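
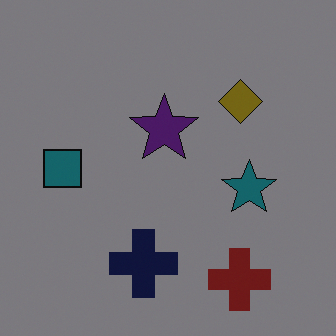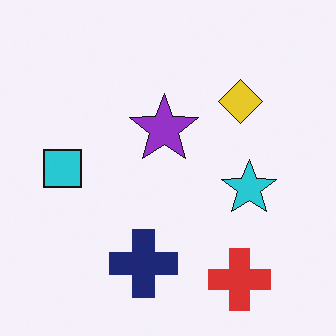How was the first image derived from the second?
Darkened a lot.

Every pixel — background and shapes alike — is uniformly darkened.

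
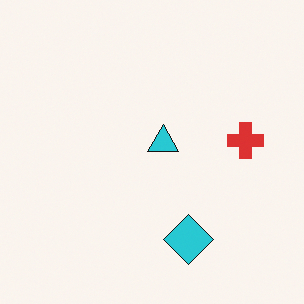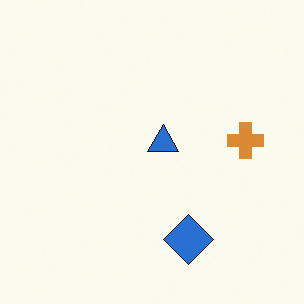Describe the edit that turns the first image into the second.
It was hue-shifted by a small amount.

Every shape's color has rotated by the same amount around the hue wheel — a uniform hue shift.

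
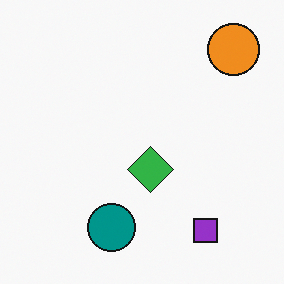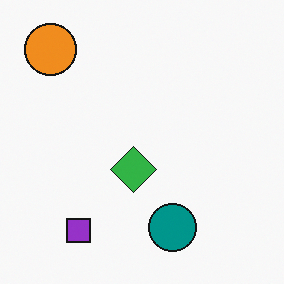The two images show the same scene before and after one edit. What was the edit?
Flipped horizontally (left ↔ right).

The orange circle is in the top-right of the first image and the top-left of the second — shapes on opposite sides of the vertical midline have swapped in a mirror flip.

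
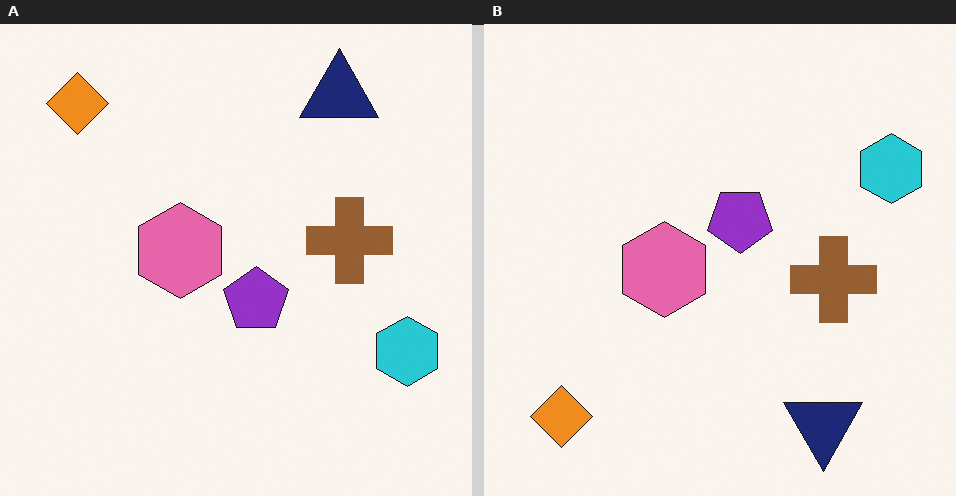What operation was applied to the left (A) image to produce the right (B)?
It was flipped vertically (top ↔ bottom).

The navy triangle is in the top-right of the left (A) image and the bottom-right of the right (B) — shapes on opposite sides of the horizontal midline have swapped in a mirror flip.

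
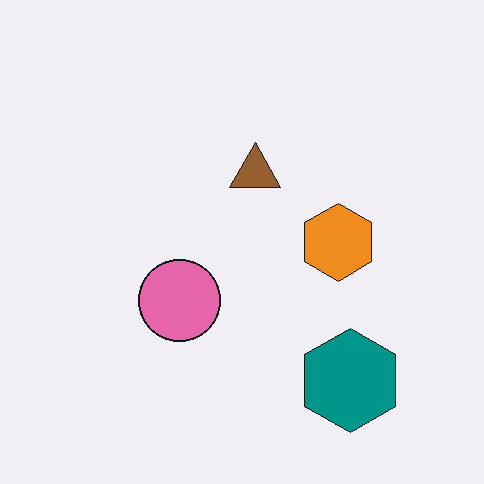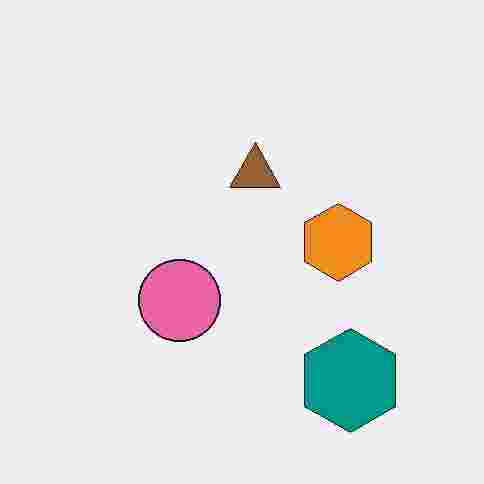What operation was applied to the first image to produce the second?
The second image is the first degraded with heavy JPEG compression.

Blocky 8×8 compression artifacts appear around shape edges and the flat background shows ringing — characteristic JPEG degradation.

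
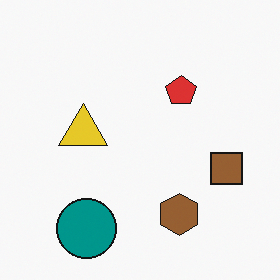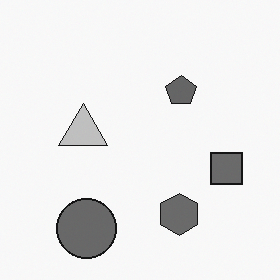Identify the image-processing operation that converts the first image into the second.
The image was converted to grayscale.

All color is removed — every shape is now a shade of grey.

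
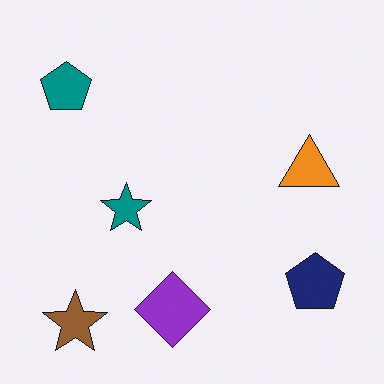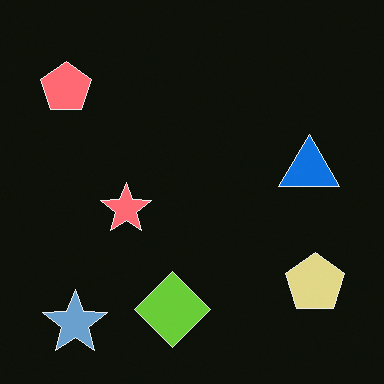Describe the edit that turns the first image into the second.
It was color-inverted (negative).

The light background has become dark and every shape's color is its complement — a photographic negative.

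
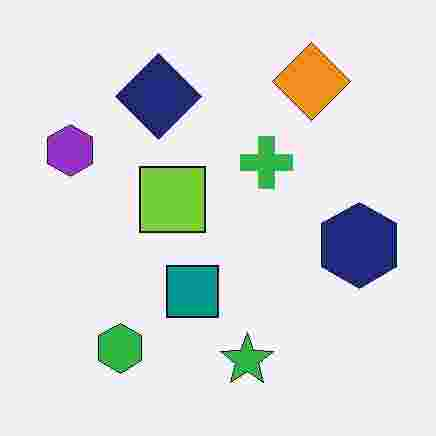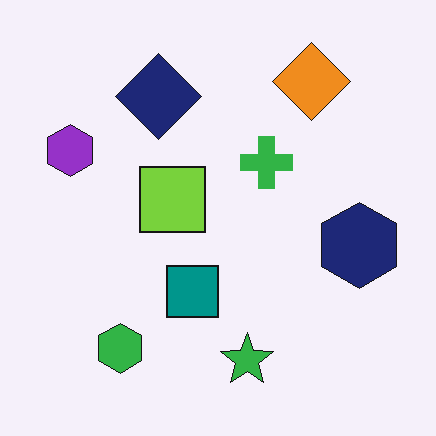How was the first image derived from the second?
It was degraded with heavy JPEG compression.

Blocky 8×8 compression artifacts appear around shape edges and the flat background shows ringing — characteristic JPEG degradation.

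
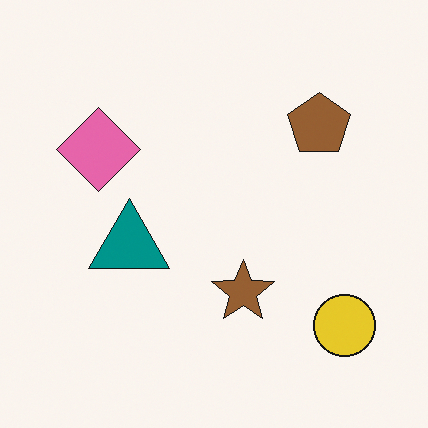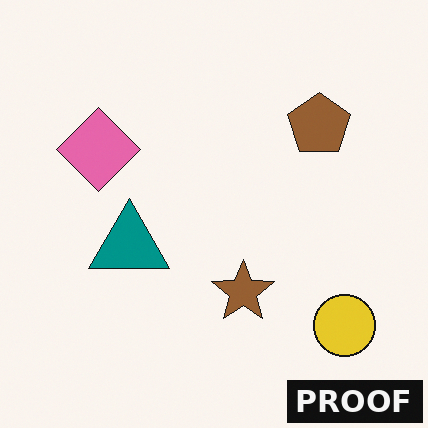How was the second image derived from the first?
This is the original image watermarked with the text "PROOF" in the lower-right corner.

A dark label reading "PROOF" appears in the lower-right corner.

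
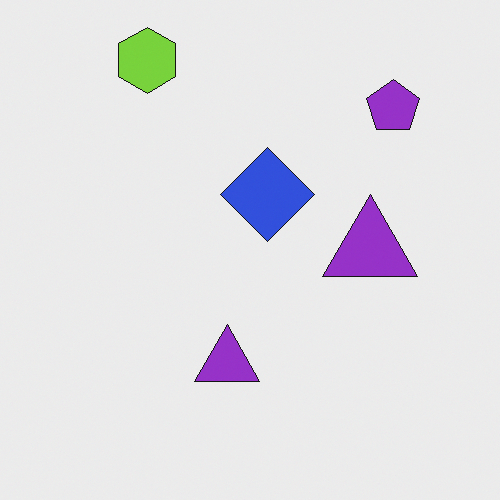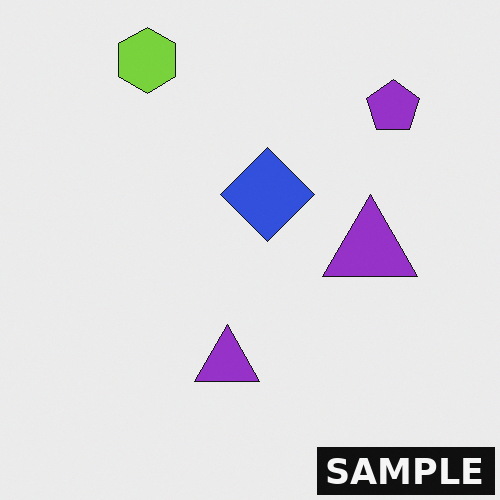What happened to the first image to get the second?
The second image is the first watermarked with the text "SAMPLE" in the lower-right corner.

A dark label reading "SAMPLE" appears in the lower-right corner.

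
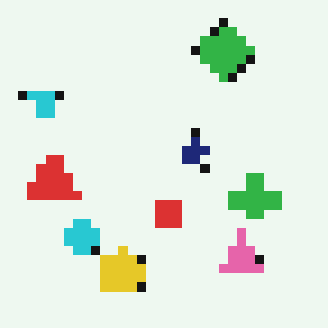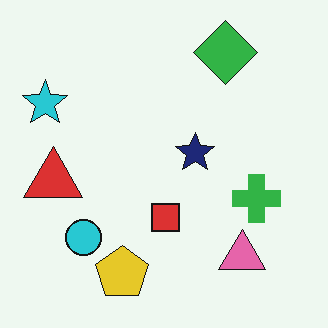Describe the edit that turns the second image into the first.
The image was heavily pixelated into large blocks.

Shapes are reduced to large square blocks; fine edges and outlines are lost — a downscale-then-upscale (mosaic) effect.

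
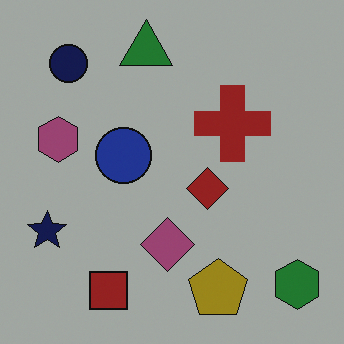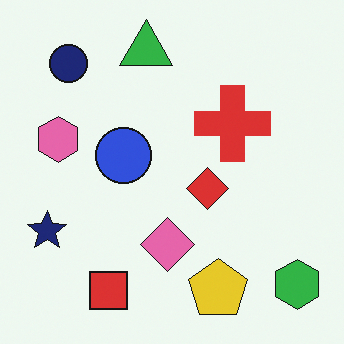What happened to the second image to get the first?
It was darkened a lot.

Every pixel — background and shapes alike — is uniformly darkened.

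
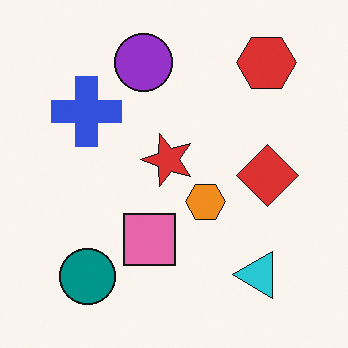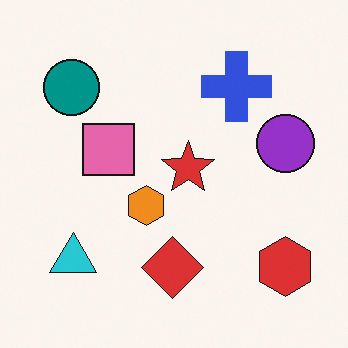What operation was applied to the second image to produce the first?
The image was rotated 90° counter-clockwise.

The red hexagon sits in the bottom-right of the second image and the top-right of the first — consistent with a whole-image 90° counter-clockwise rotation.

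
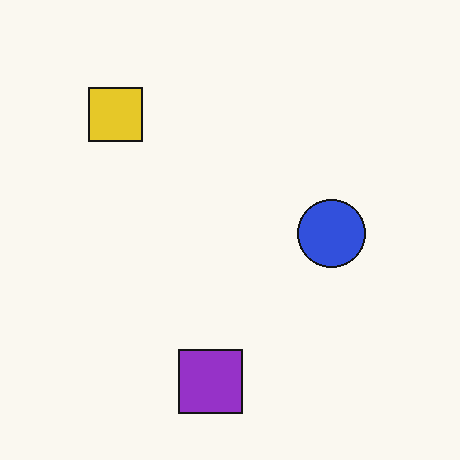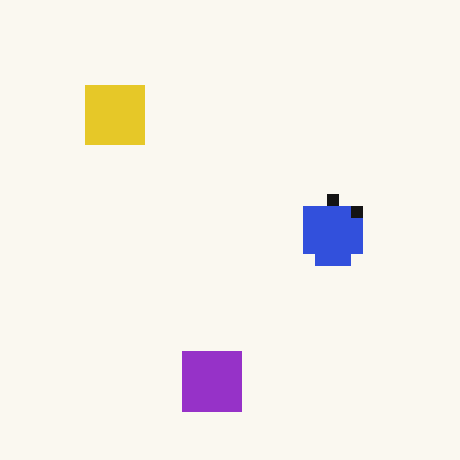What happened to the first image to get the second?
Coarsely pixelated.

Shapes are reduced to large square blocks; fine edges and outlines are lost — a downscale-then-upscale (mosaic) effect.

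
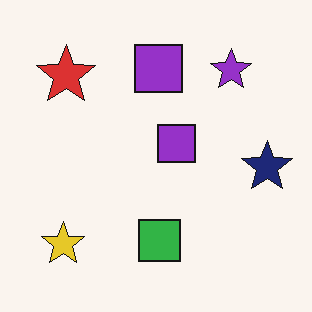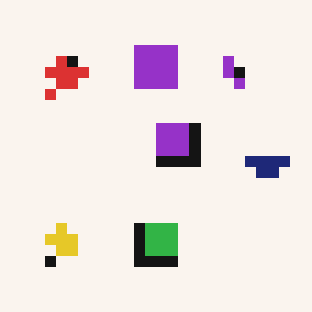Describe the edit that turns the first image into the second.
The second image is the first coarsely pixelated.

Shapes are reduced to large square blocks; fine edges and outlines are lost — a downscale-then-upscale (mosaic) effect.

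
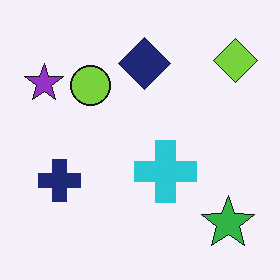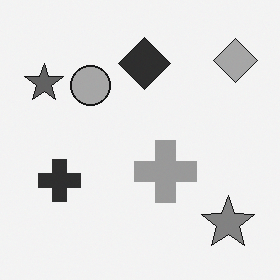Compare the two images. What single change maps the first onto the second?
Converted to grayscale.

All color is removed — every shape is now a shade of grey.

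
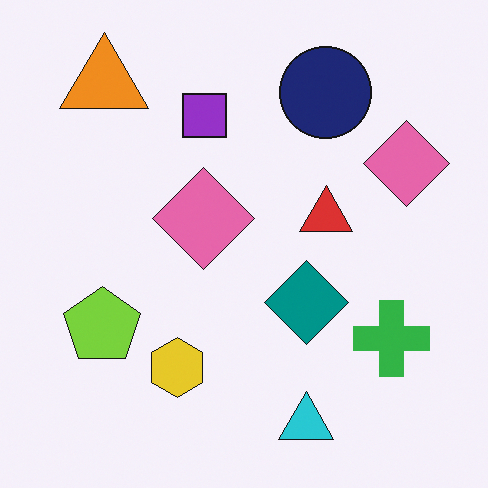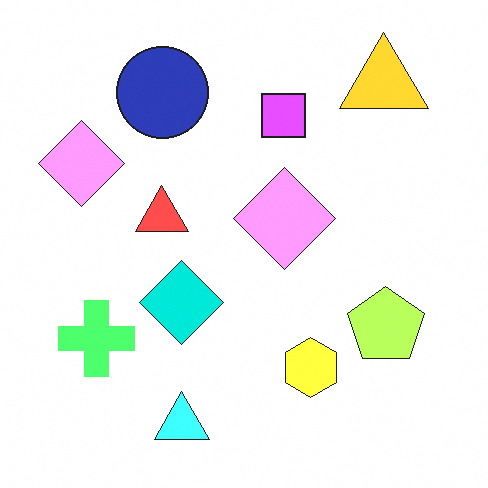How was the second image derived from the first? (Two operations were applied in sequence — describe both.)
This is the original image flipped horizontally (left ↔ right), then substantially brightened.

The green cross is in the bottom-right of the first image and the bottom-left of the second — shapes on opposite sides of the vertical midline have swapped in a mirror flip. Every pixel — background and shapes alike — is uniformly brightened.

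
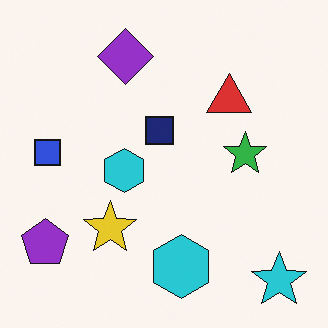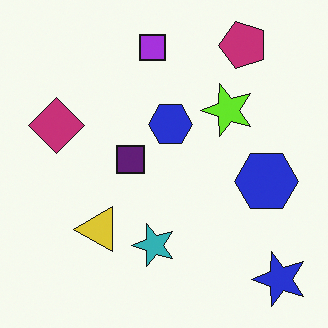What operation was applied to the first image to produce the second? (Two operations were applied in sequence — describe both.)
Hue-shifted slightly, then transposed (reflected across the top-left ↔ bottom-right diagonal).

Every shape's color has rotated by the same amount around the hue wheel — a uniform hue shift. Shapes have swapped their row and column positions — what was in the top-right is now in the bottom-left — a diagonal reflection.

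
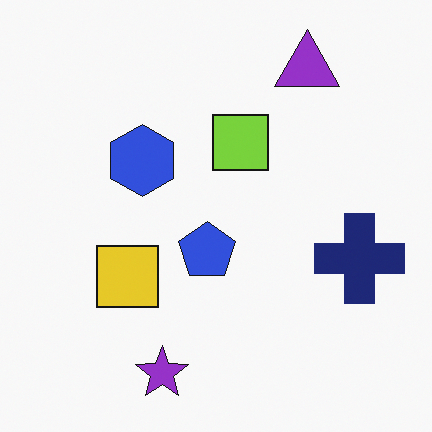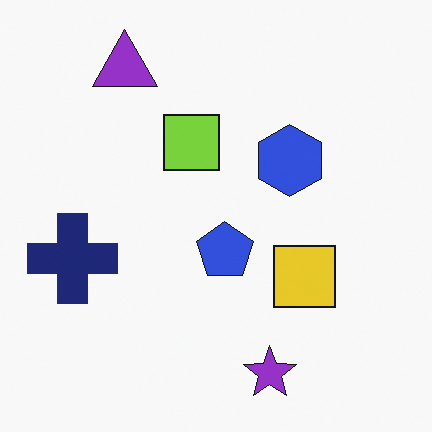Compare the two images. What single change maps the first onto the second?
This is the original image flipped horizontally (left ↔ right).

The navy cross is in the right of the first image and the left of the second — shapes on opposite sides of the vertical midline have swapped in a mirror flip.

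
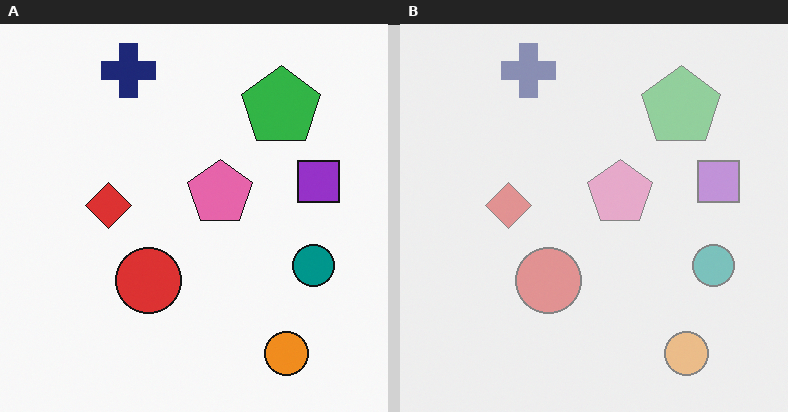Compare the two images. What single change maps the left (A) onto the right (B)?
Given much lower contrast.

Tones are pushed toward mid-grey across the whole image — a global contrast change.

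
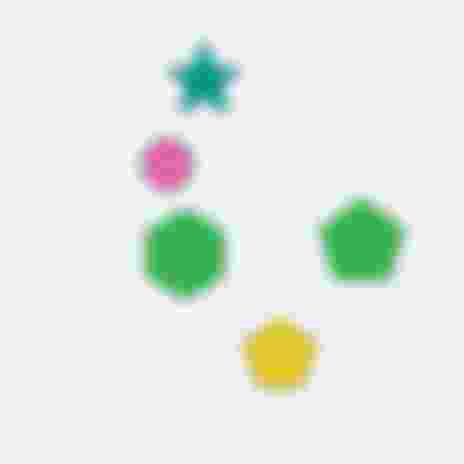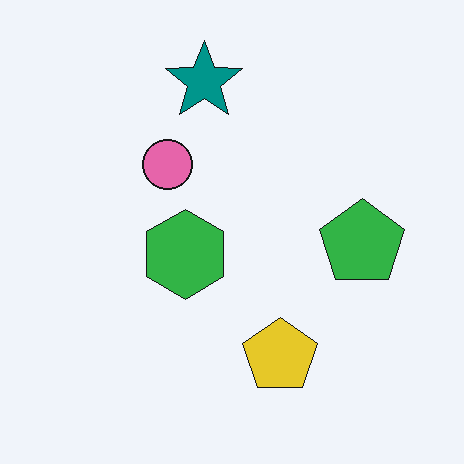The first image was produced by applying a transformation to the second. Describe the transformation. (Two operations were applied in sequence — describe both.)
The first image is the second heavily blurred, then degraded with heavy JPEG compression.

Shape edges and outlines are uniformly softened across the whole image. Blocky 8×8 compression artifacts appear around shape edges and the flat background shows ringing — characteristic JPEG degradation.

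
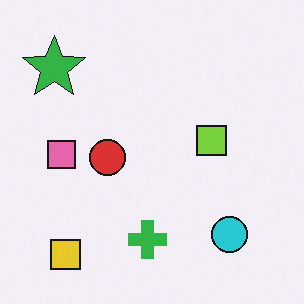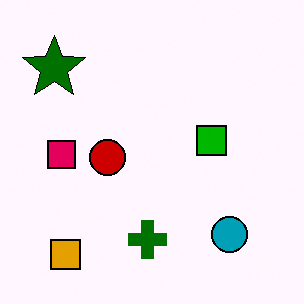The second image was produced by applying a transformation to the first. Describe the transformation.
It was boosted in contrast.

Tones are pushed away from mid-grey across the whole image — a global contrast change.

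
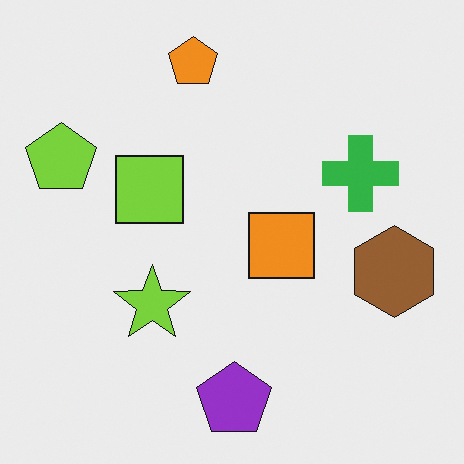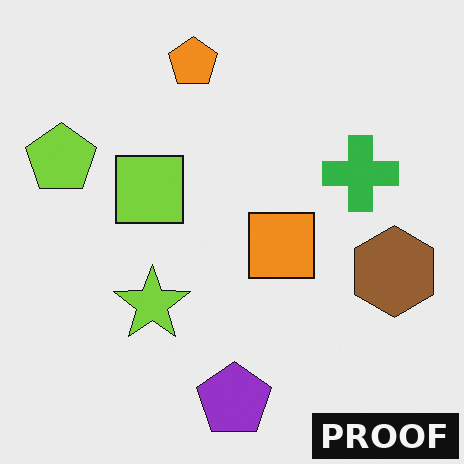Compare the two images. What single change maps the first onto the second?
The transformation is: watermarked with the text "PROOF" in the lower-right corner.

A dark label reading "PROOF" appears in the lower-right corner.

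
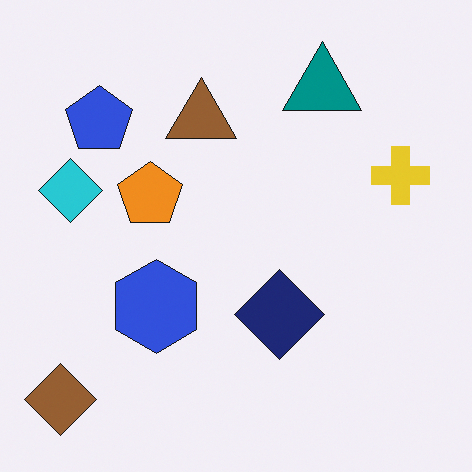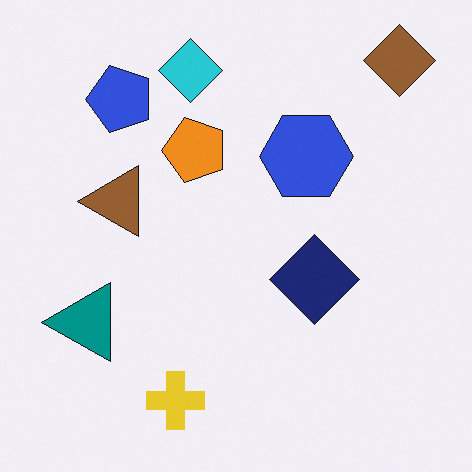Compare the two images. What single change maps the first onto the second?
The image was transposed (reflected across the top-left ↔ bottom-right diagonal).

Shapes have swapped their row and column positions — what was in the top-right is now in the bottom-left — a diagonal reflection.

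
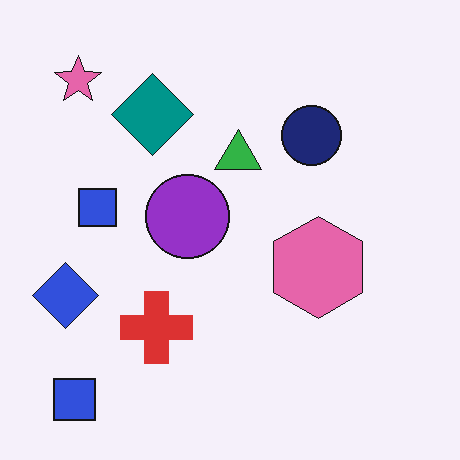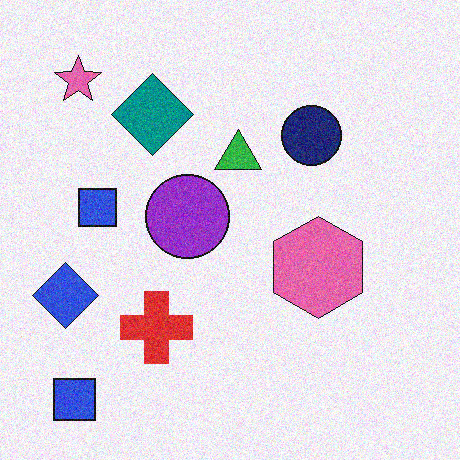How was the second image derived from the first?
The image was degraded with moderate additive noise.

Random speckle covers the whole image, including the flat background.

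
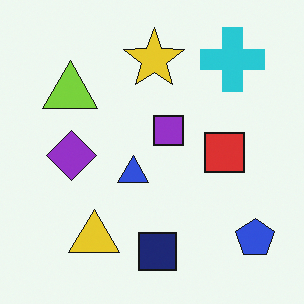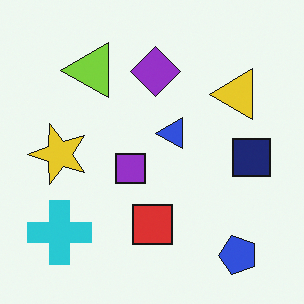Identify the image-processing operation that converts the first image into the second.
It was transposed (reflected across the top-left ↔ bottom-right diagonal).

Shapes have swapped their row and column positions — what was in the top-right is now in the bottom-left — a diagonal reflection.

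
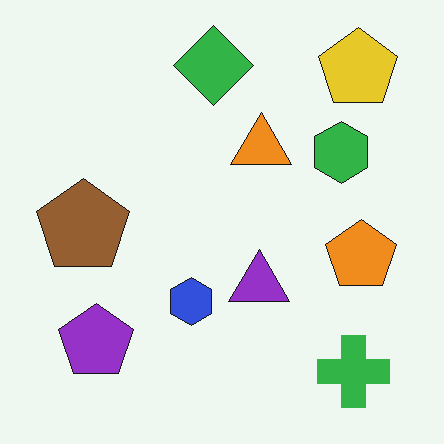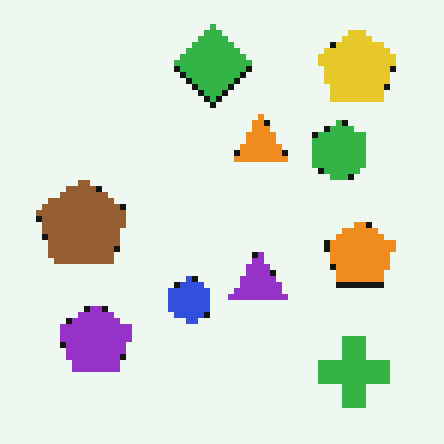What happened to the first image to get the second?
Moderately pixelated.

Shapes are reduced to large square blocks; fine edges and outlines are lost — a downscale-then-upscale (mosaic) effect.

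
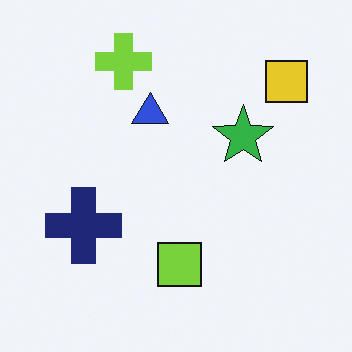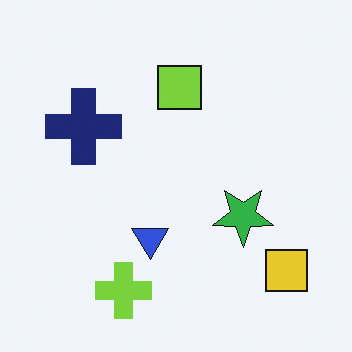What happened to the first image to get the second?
Flipped vertically (top ↔ bottom).

The lime cross is in the top of the first image and the bottom of the second — shapes on opposite sides of the horizontal midline have swapped in a mirror flip.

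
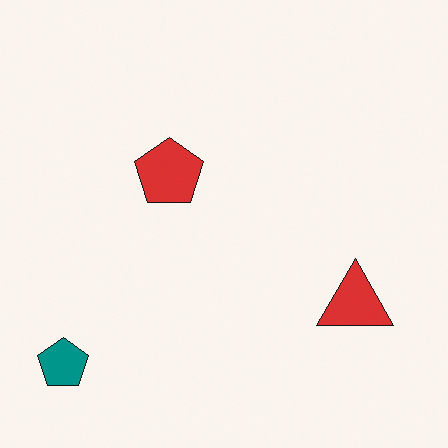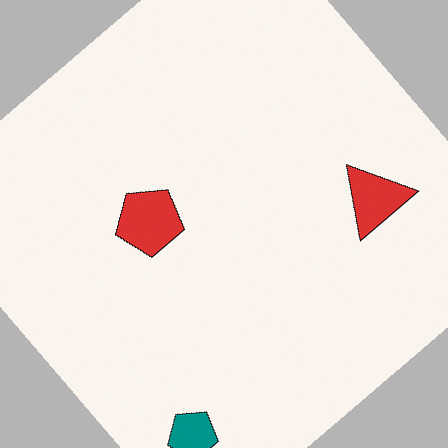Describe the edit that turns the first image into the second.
This is the original image rotated counter-clockwise by a large amount — several tens of degrees.

Every shape is tilted by the same angle and the image corners show triangular fill wedges — a whole-image rotation by a non-right angle.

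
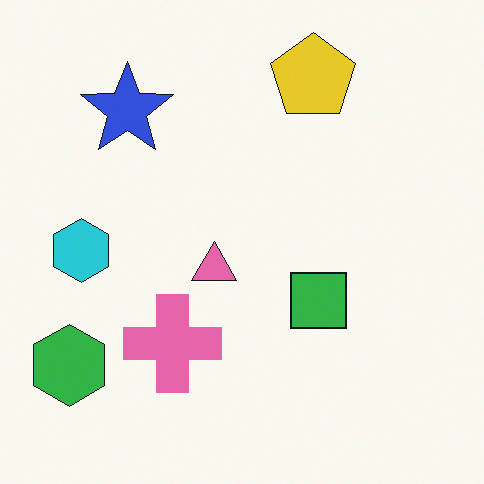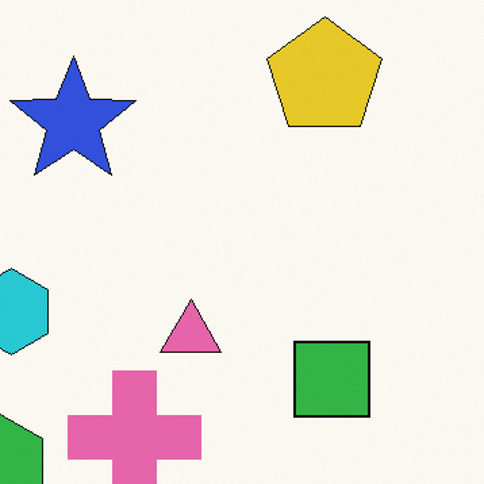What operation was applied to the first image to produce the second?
The second image is the first cropped to a modestly smaller region and rescaled.

The visible shapes are larger and the field of view is narrower; shapes near the original edges may be partly or wholly outside the frame — a crop-and-rescale.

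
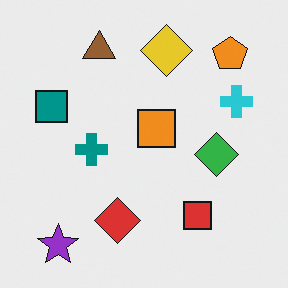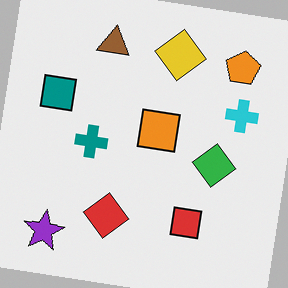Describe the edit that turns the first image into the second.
The image was rotated clockwise by a slight angle.

Every shape is tilted by the same angle and the image corners show triangular fill wedges — a whole-image rotation by a non-right angle.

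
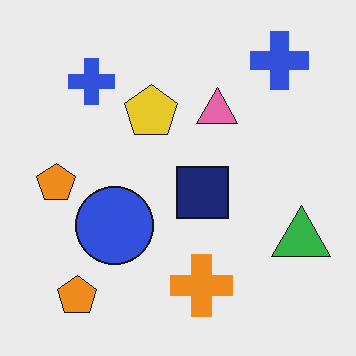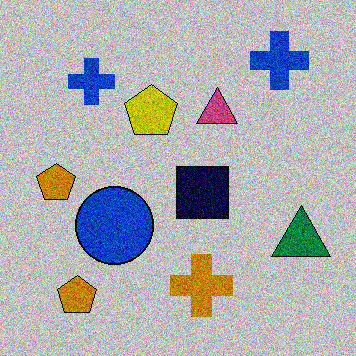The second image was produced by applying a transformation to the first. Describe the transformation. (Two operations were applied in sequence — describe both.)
It was aggressively posterized, then degraded with heavy additive noise.

Each flat color has snapped to a coarser quantized level — most visibly, the near-white background has dropped to a flat grey. Random speckle covers the whole image, including the flat background.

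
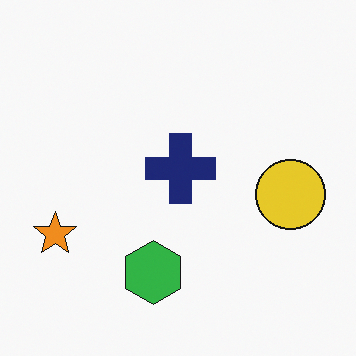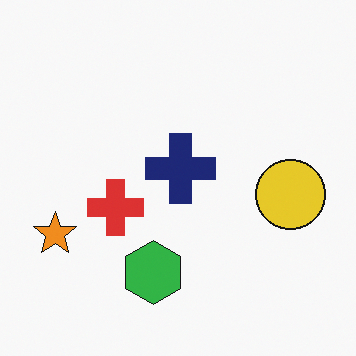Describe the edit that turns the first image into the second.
It was overlaid with an additional red cross.

A red cross appears in the second image that is absent from the first.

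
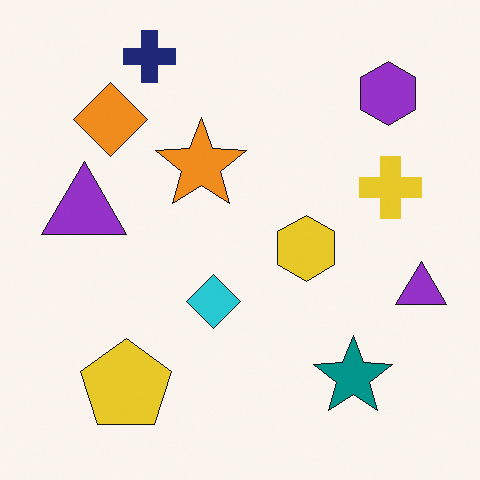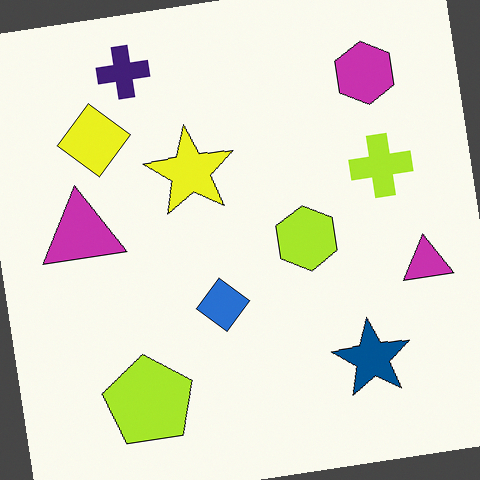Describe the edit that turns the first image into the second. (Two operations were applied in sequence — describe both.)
The second image is the first hue-shifted slightly, then rotated counter-clockwise by a slight angle.

Every shape's color has rotated by the same amount around the hue wheel — a uniform hue shift. Every shape is tilted by the same angle and the image corners show triangular fill wedges — a whole-image rotation by a non-right angle.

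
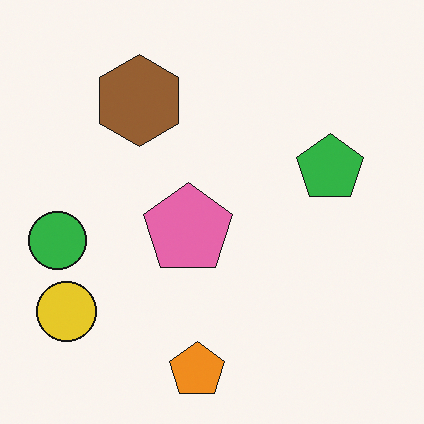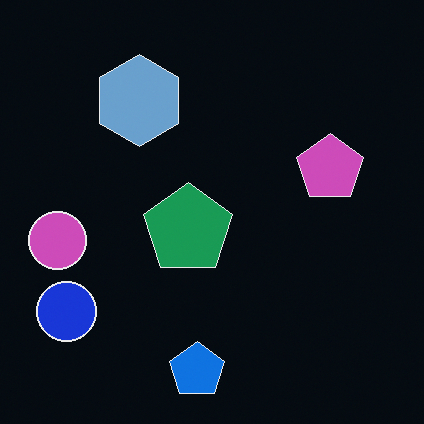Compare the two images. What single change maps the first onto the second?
The image was color-inverted (negative).

The light background has become dark and every shape's color is its complement — a photographic negative.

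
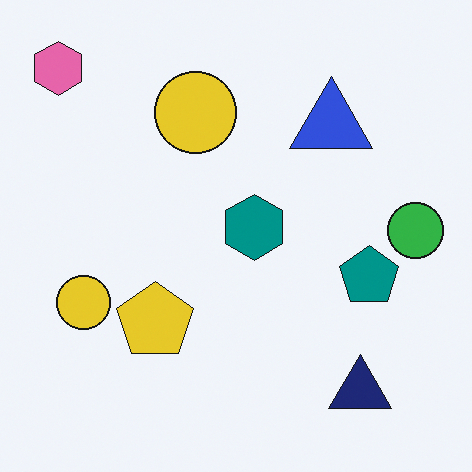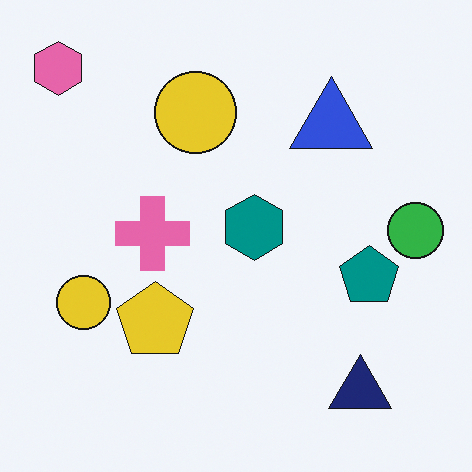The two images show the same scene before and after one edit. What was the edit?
The image was overlaid with an additional pink cross.

A pink cross appears in the second image that is absent from the first.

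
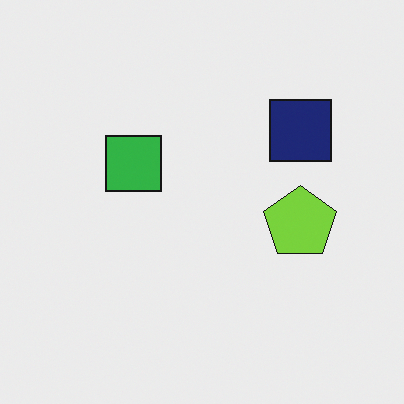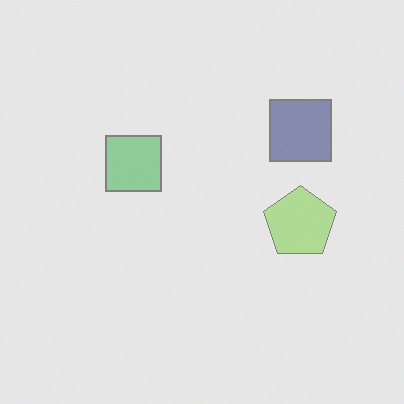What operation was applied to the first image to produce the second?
This is the original image washed out (contrast reduced).

Tones are pushed toward mid-grey across the whole image — a global contrast change.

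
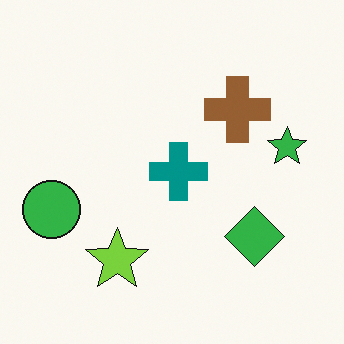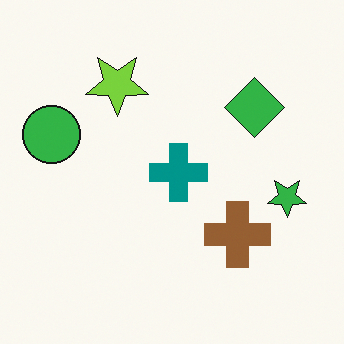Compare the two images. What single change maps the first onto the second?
This is the original image flipped vertically (top ↔ bottom).

The lime star is in the bottom of the first image and the top of the second — shapes on opposite sides of the horizontal midline have swapped in a mirror flip.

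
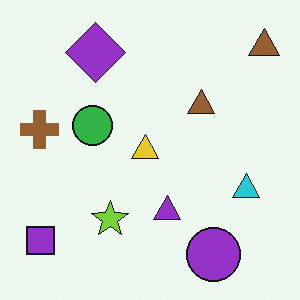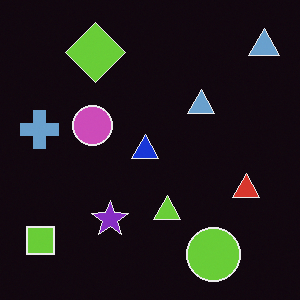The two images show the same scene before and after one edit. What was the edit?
This is the original image color-inverted (negative).

The light background has become dark and every shape's color is its complement — a photographic negative.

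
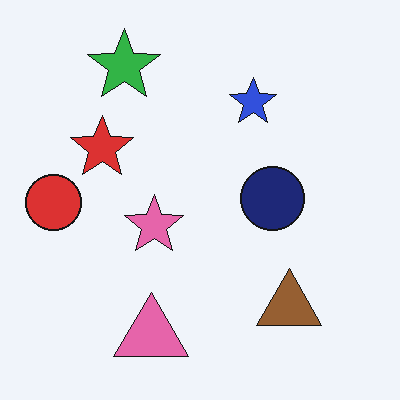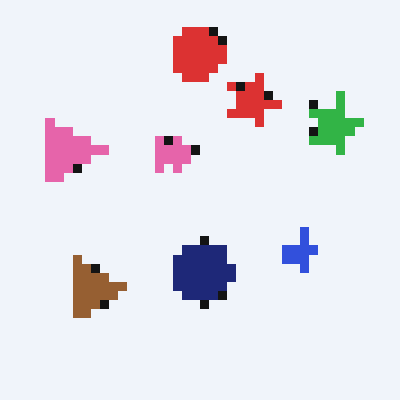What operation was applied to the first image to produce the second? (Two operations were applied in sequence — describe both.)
The image was rotated 90° clockwise, then heavily pixelated into large blocks.

The green star sits in the top-left of the first image and the top-right of the second — consistent with a whole-image 90° clockwise rotation. Shapes are reduced to large square blocks; fine edges and outlines are lost — a downscale-then-upscale (mosaic) effect.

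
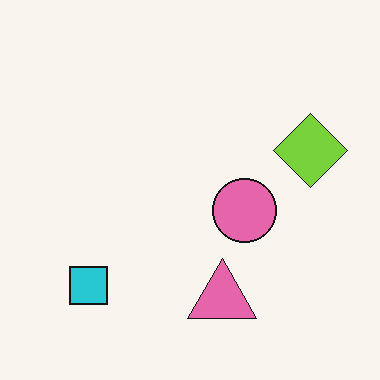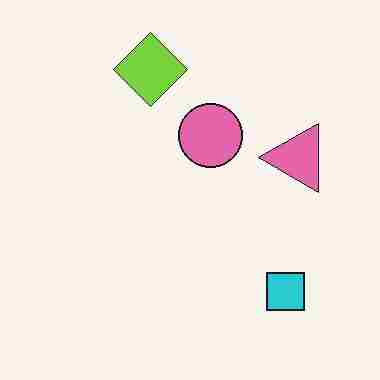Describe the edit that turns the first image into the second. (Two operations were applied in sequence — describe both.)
This is the original image rotated 90° counter-clockwise, then heavily JPEG-compressed with obvious blocking artifacts.

The cyan square sits in the bottom-left of the first image and the bottom-right of the second — consistent with a whole-image 90° counter-clockwise rotation. Blocky 8×8 compression artifacts appear around shape edges and the flat background shows ringing — characteristic JPEG degradation.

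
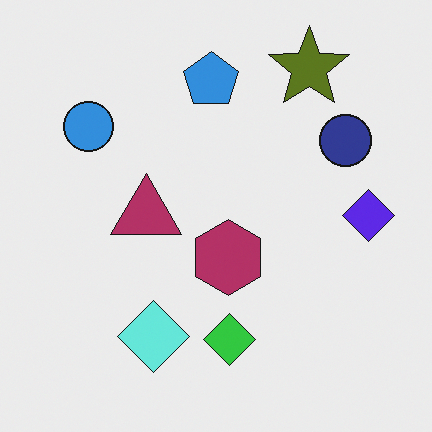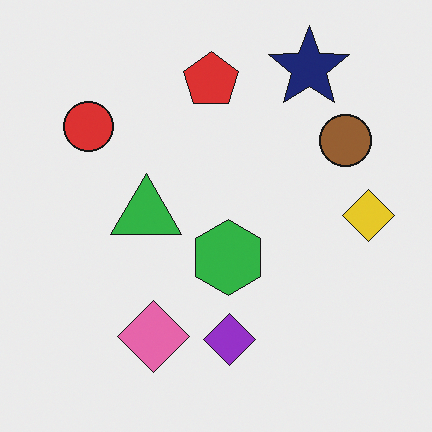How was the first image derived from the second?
The transformation is: hue-shifted by a large amount.

Every shape's color has rotated by the same amount around the hue wheel — a uniform hue shift.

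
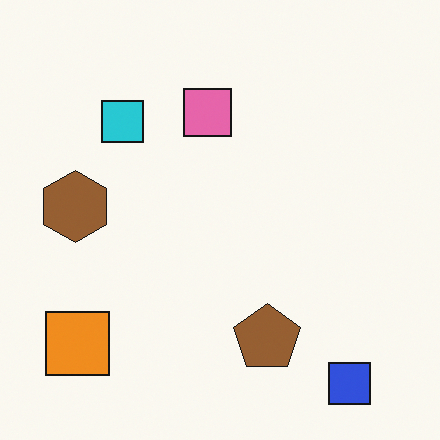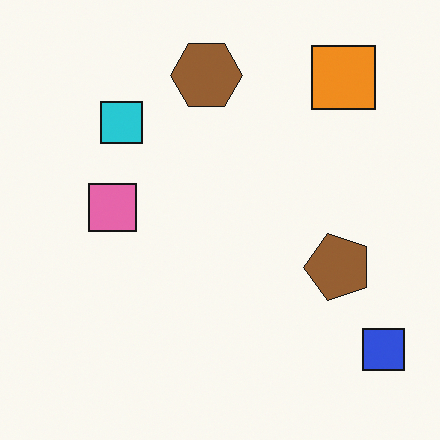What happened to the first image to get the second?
This is the original image transposed (reflected across the top-left ↔ bottom-right diagonal).

Shapes have swapped their row and column positions — what was in the top-right is now in the bottom-left — a diagonal reflection.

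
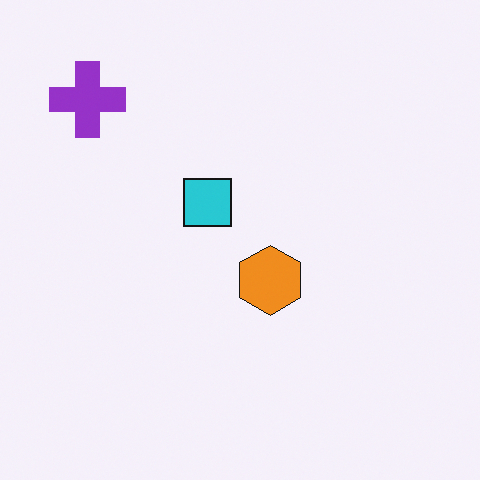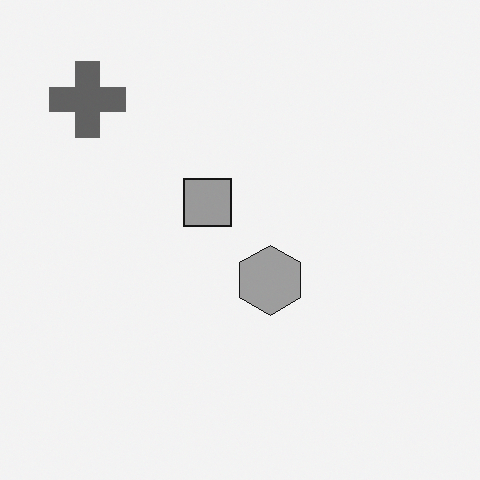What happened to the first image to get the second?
The transformation is: converted to grayscale.

All color is removed — every shape is now a shade of grey.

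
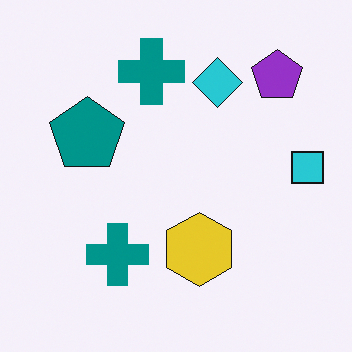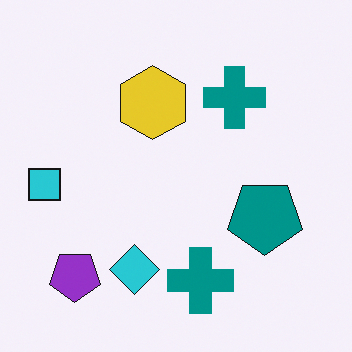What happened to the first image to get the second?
The second image is the first rotated 180°.

The purple pentagon sits in the top-right of the first image and the bottom-left of the second — consistent with a whole-image 180° rotation.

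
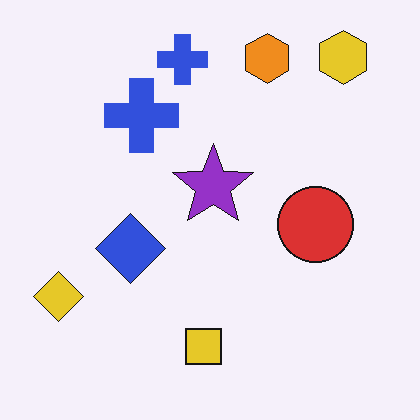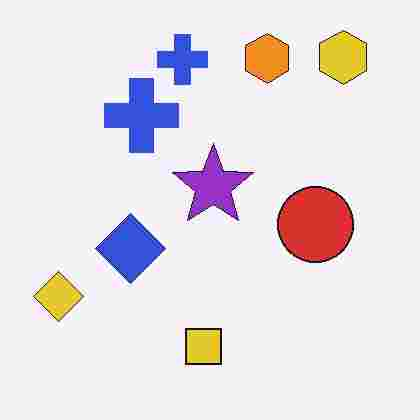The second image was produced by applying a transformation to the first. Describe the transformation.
It was heavily JPEG-compressed with obvious blocking artifacts.

Blocky 8×8 compression artifacts appear around shape edges and the flat background shows ringing — characteristic JPEG degradation.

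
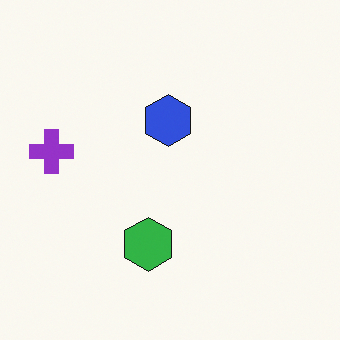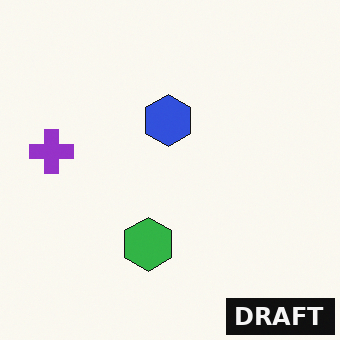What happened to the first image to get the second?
This is the original image watermarked with the text "DRAFT" in the lower-right corner.

A dark label reading "DRAFT" appears in the lower-right corner.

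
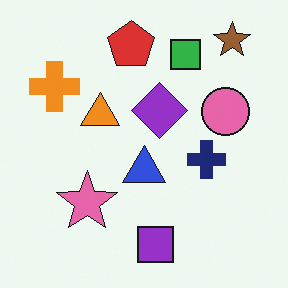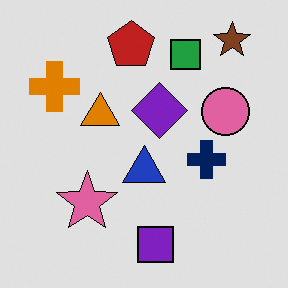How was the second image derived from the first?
The second image is the first posterized to a reduced palette.

Each flat color has snapped to a coarser quantized level — most visibly, the near-white background has dropped to a flat grey.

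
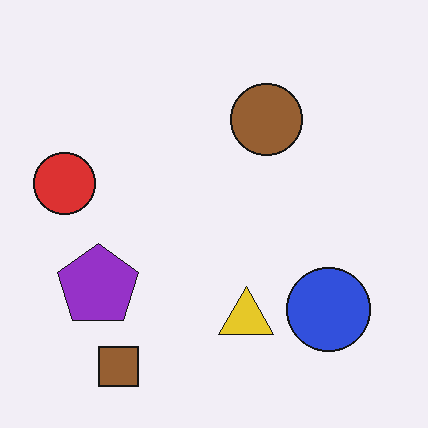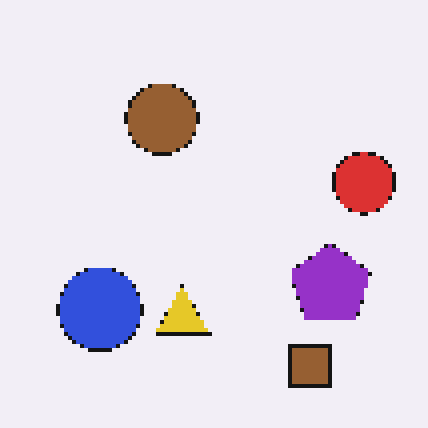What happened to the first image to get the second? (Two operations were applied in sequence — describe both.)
Mildly pixelated, then flipped horizontally (left ↔ right).

Shapes are reduced to large square blocks; fine edges and outlines are lost — a downscale-then-upscale (mosaic) effect. The red circle is in the left of the first image and the right of the second — shapes on opposite sides of the vertical midline have swapped in a mirror flip.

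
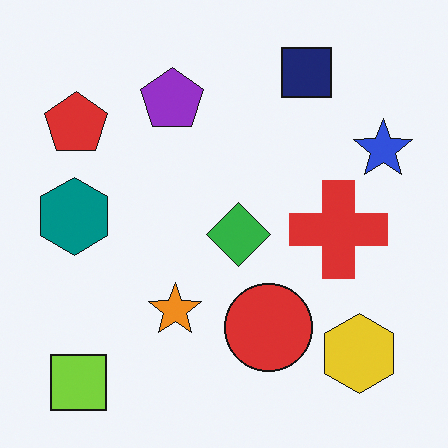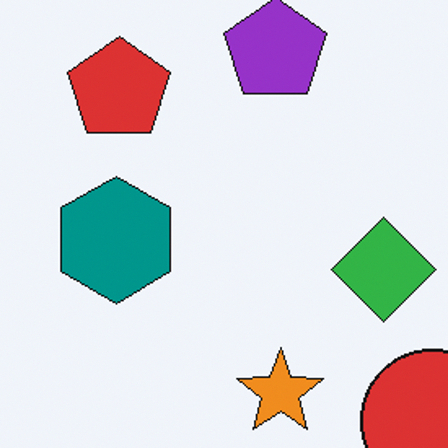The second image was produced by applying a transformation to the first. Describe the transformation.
The transformation is: cropped tightly and scaled back up.

The visible shapes are larger and the field of view is narrower; shapes near the original edges may be partly or wholly outside the frame — a crop-and-rescale.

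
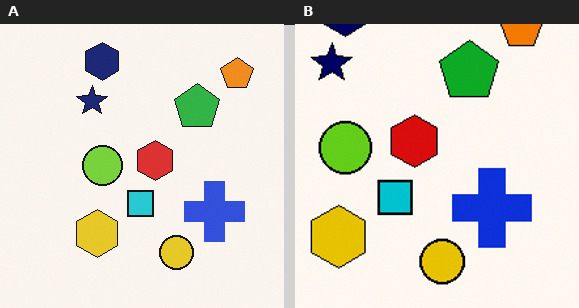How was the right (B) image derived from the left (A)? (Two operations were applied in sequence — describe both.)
The image was given slightly increased contrast, then cropped to a modestly smaller region and rescaled.

Tones are pushed away from mid-grey across the whole image — a global contrast change. The visible shapes are larger and the field of view is narrower; shapes near the original edges may be partly or wholly outside the frame — a crop-and-rescale.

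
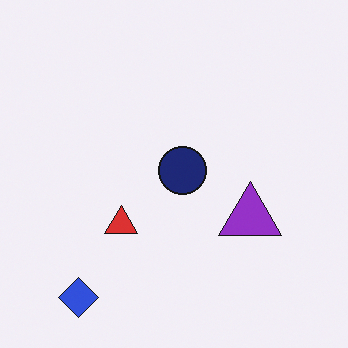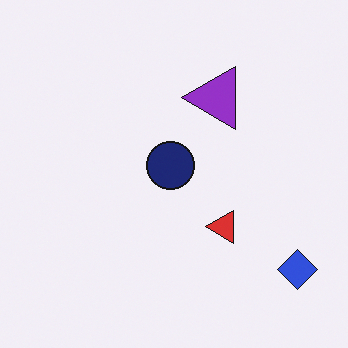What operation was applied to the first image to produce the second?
Rotated 90° counter-clockwise.

The blue diamond sits in the bottom-left of the first image and the bottom-right of the second — consistent with a whole-image 90° counter-clockwise rotation.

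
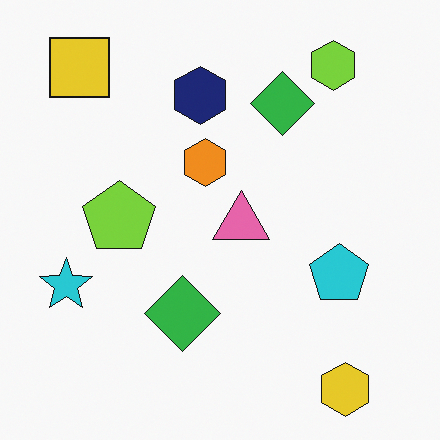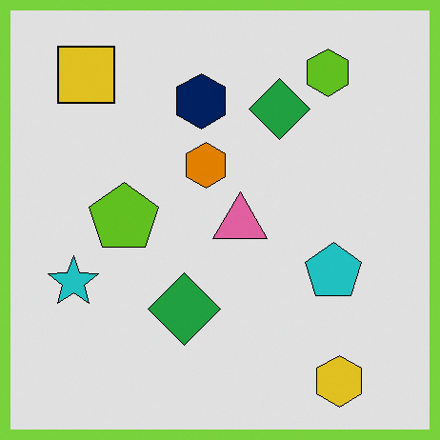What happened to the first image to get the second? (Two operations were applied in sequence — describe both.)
The image was posterized to a reduced palette, then framed with a lime border.

Each flat color has snapped to a coarser quantized level — most visibly, the near-white background has dropped to a flat grey. A solid lime frame runs around the edge of the second image, with the content slightly shrunk inside it.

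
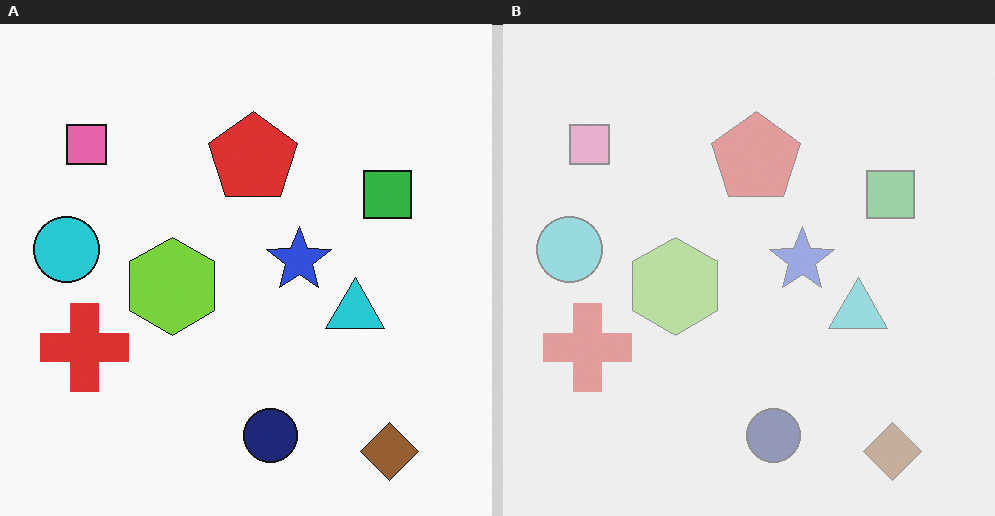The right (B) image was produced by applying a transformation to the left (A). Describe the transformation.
The transformation is: washed out (contrast reduced).

Tones are pushed toward mid-grey across the whole image — a global contrast change.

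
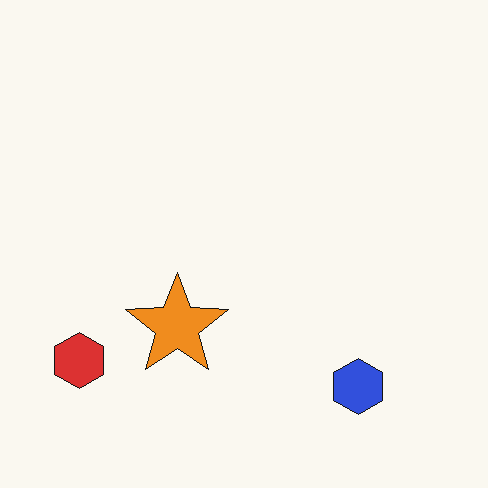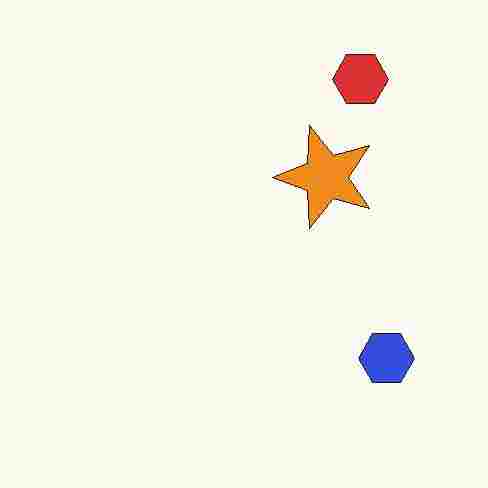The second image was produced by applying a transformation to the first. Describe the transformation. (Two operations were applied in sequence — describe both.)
Degraded with heavy JPEG compression, then transposed (reflected across the top-left ↔ bottom-right diagonal).

Blocky 8×8 compression artifacts appear around shape edges and the flat background shows ringing — characteristic JPEG degradation. Shapes have swapped their row and column positions — what was in the top-right is now in the bottom-left — a diagonal reflection.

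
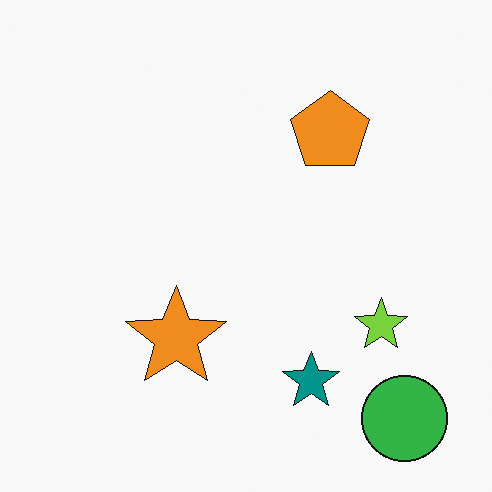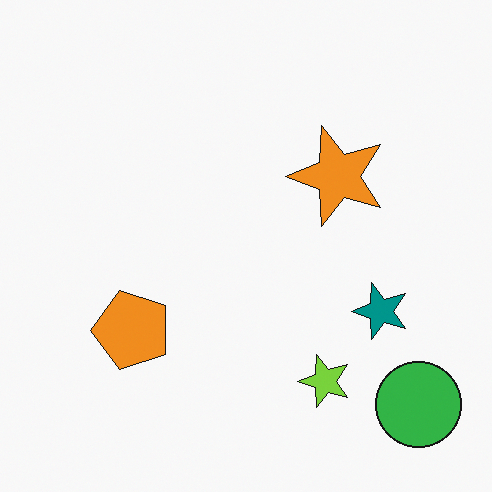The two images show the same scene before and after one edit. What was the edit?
The image was transposed (reflected across the top-left ↔ bottom-right diagonal).

Shapes have swapped their row and column positions — what was in the top-right is now in the bottom-left — a diagonal reflection.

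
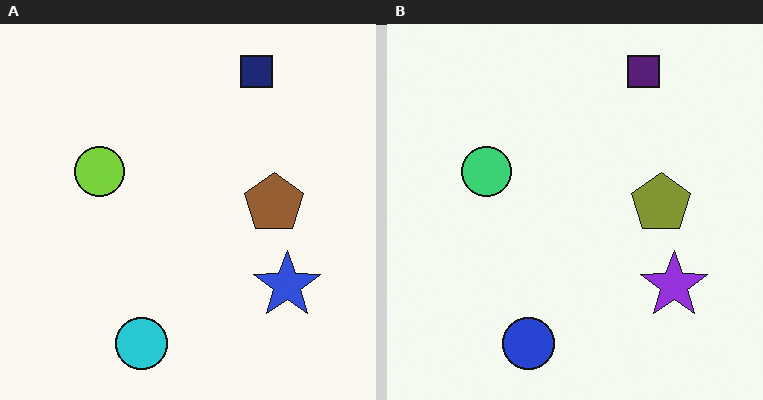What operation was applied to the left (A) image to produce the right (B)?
The image was hue-shifted by a small amount.

Every shape's color has rotated by the same amount around the hue wheel — a uniform hue shift.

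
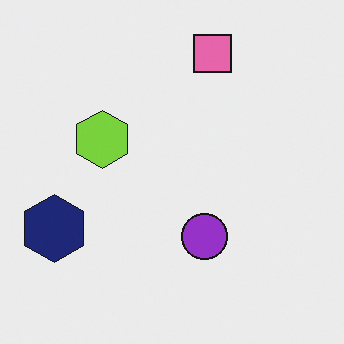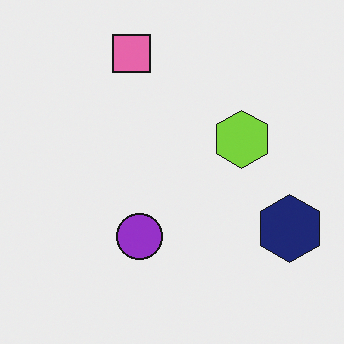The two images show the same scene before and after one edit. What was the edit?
The transformation is: flipped horizontally (left ↔ right).

The navy hexagon is in the left of the first image and the right of the second — shapes on opposite sides of the vertical midline have swapped in a mirror flip.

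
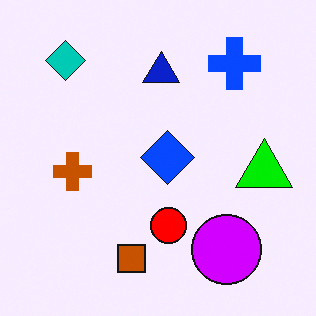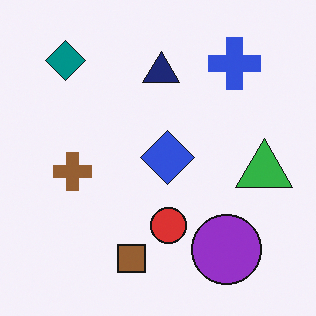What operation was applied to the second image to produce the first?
The image was made much more vivid (saturation change).

All colors are more vivid — a global saturation change.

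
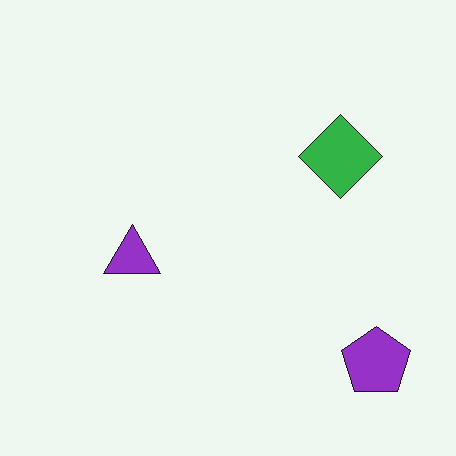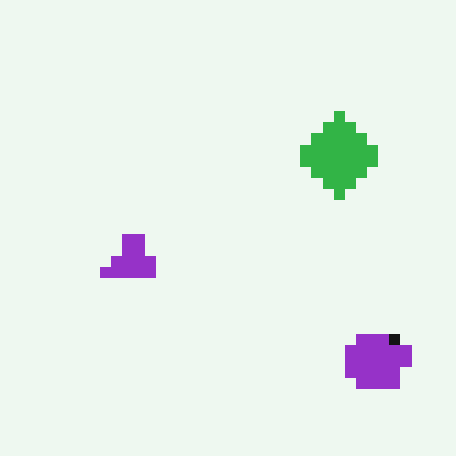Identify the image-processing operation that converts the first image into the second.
This is the original image coarsely pixelated.

Shapes are reduced to large square blocks; fine edges and outlines are lost — a downscale-then-upscale (mosaic) effect.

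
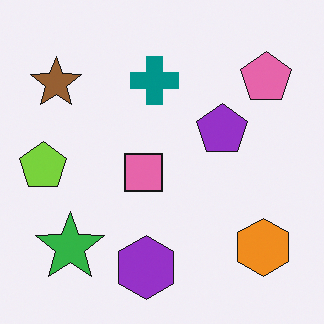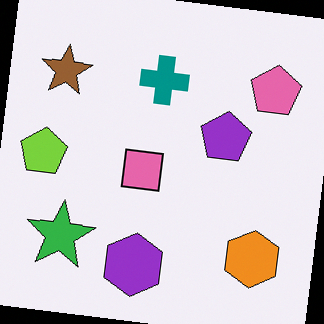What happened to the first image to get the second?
The second image is the first rotated clockwise by a few degrees.

Every shape is tilted by the same angle and the image corners show triangular fill wedges — a whole-image rotation by a non-right angle.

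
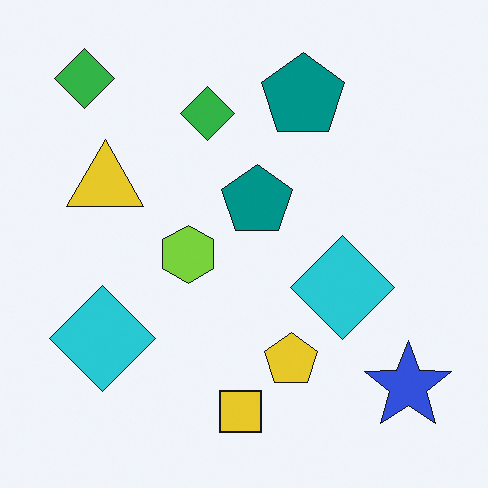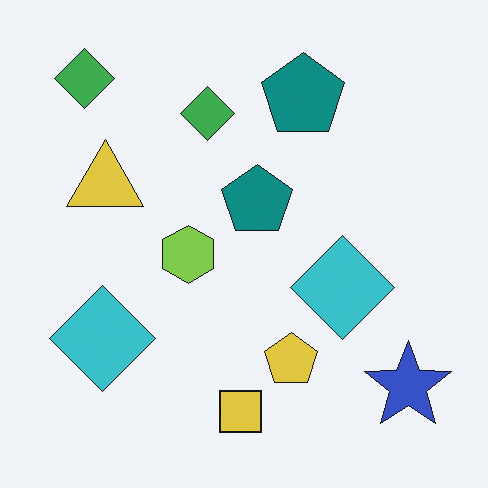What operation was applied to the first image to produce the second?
The second image is the first slightly desaturated.

All colors are more muted and greyish — a global saturation change.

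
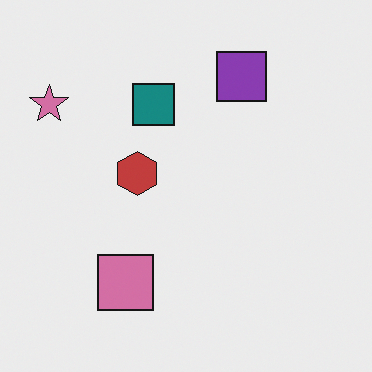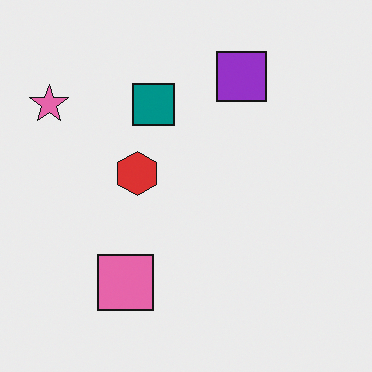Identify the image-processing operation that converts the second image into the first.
Slightly desaturated.

All colors are more muted and greyish — a global saturation change.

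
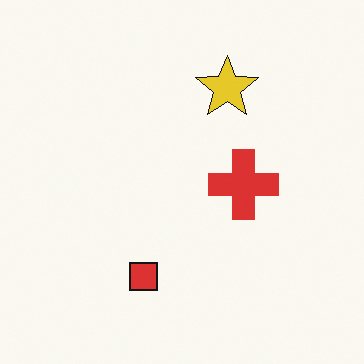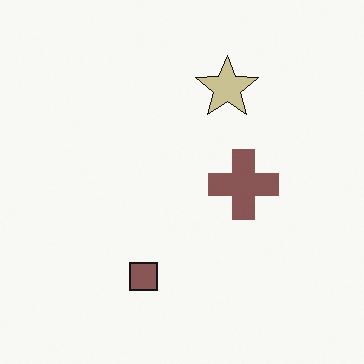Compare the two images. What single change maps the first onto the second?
Made much more muted (saturation change).

All colors are more muted and greyish — a global saturation change.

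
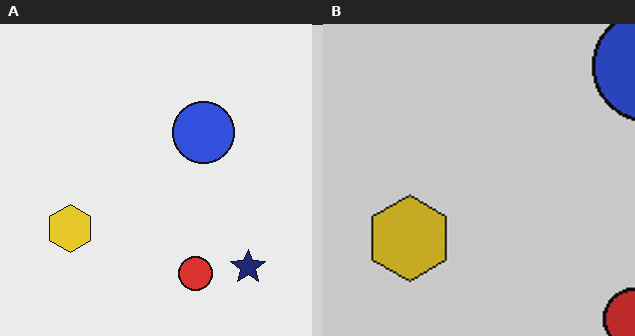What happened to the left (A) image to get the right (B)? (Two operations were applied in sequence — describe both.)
Cropped to a noticeably smaller region and rescaled, then slightly darkened.

The visible shapes are larger and the field of view is narrower; shapes near the original edges may be partly or wholly outside the frame — a crop-and-rescale. Every pixel — background and shapes alike — is uniformly darkened.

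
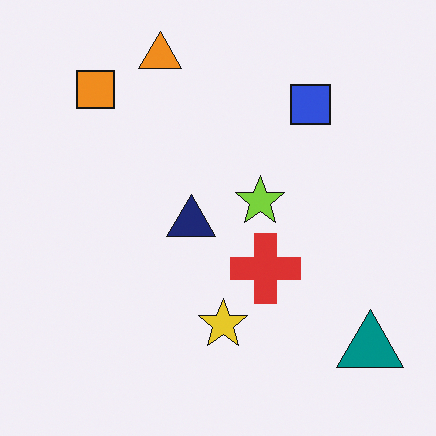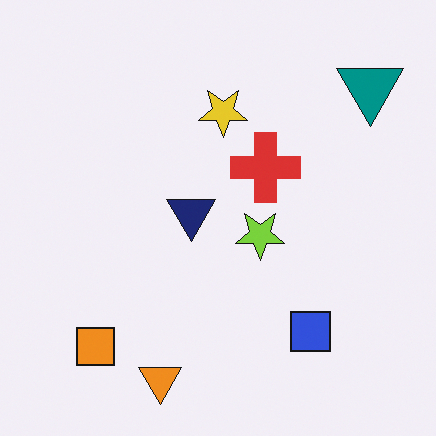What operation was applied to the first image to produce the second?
The image was flipped vertically (top ↔ bottom).

The orange triangle is in the top of the first image and the bottom of the second — shapes on opposite sides of the horizontal midline have swapped in a mirror flip.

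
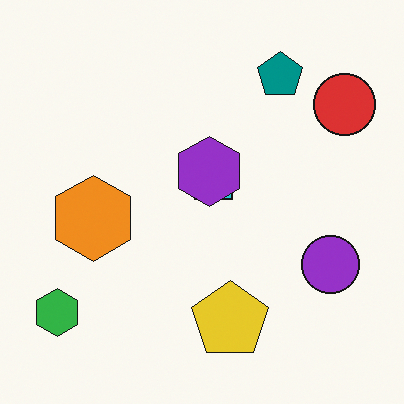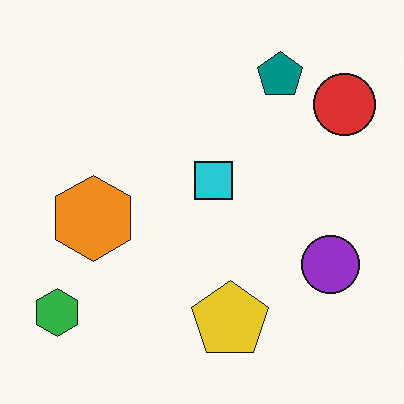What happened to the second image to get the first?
The image was overlaid with an additional purple hexagon.

A purple hexagon appears in the first image that is absent from the second.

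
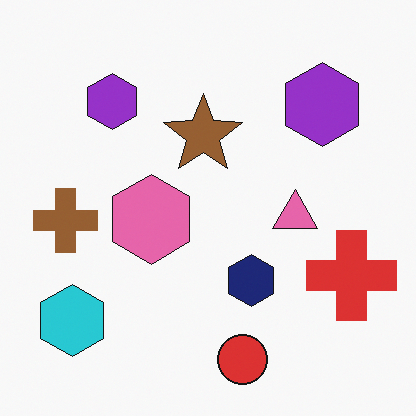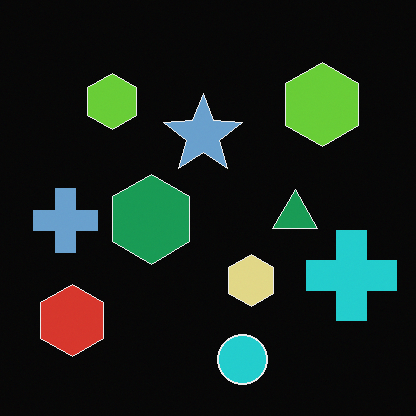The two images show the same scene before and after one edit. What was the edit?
The second image is the first color-inverted (negative).

The light background has become dark and every shape's color is its complement — a photographic negative.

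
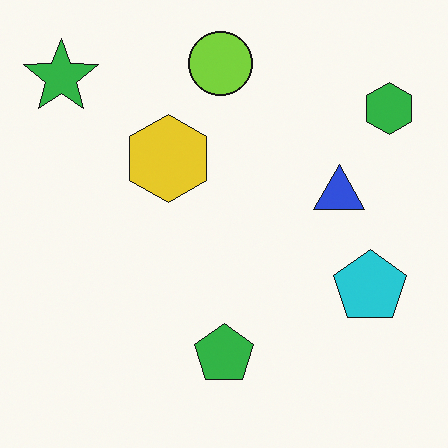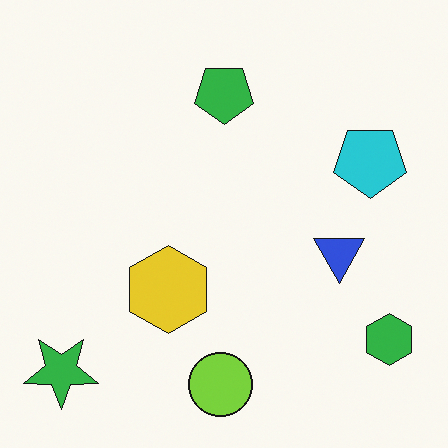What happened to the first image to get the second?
The image was flipped vertically (top ↔ bottom).

The lime circle is in the top of the first image and the bottom of the second — shapes on opposite sides of the horizontal midline have swapped in a mirror flip.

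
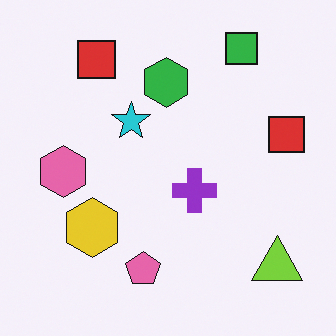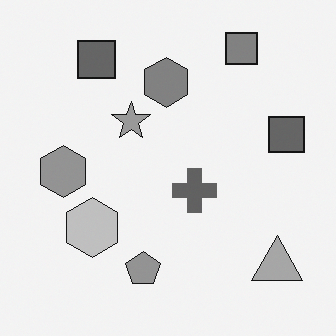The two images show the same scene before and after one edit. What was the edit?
Converted to grayscale.

All color is removed — every shape is now a shade of grey.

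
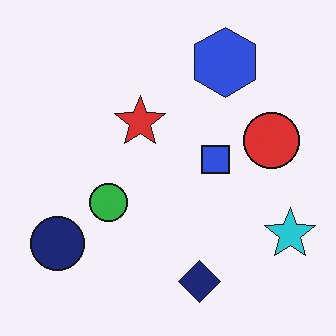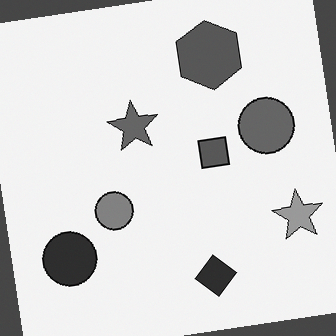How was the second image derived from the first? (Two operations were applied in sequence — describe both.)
The transformation is: converted to grayscale, then rotated counter-clockwise by a slight angle.

All color is removed — every shape is now a shade of grey. Every shape is tilted by the same angle and the image corners show triangular fill wedges — a whole-image rotation by a non-right angle.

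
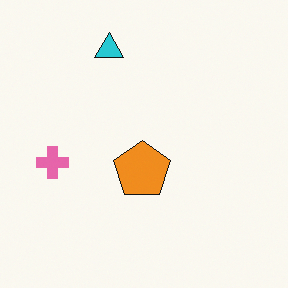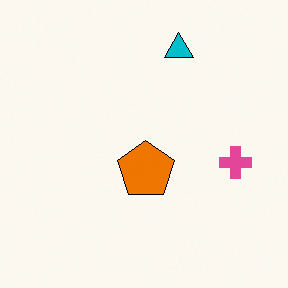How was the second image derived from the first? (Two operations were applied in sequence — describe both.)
This is the original image given slightly increased contrast, then flipped horizontally (left ↔ right).

Tones are pushed away from mid-grey across the whole image — a global contrast change. The pink cross is in the left of the first image and the right of the second — shapes on opposite sides of the vertical midline have swapped in a mirror flip.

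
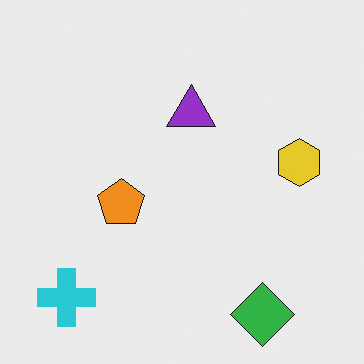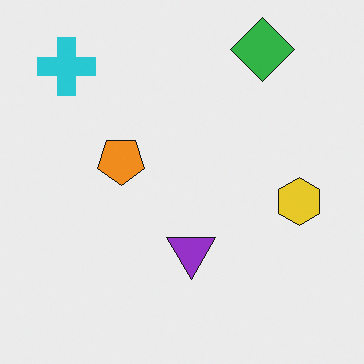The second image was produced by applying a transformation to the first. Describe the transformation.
It was flipped vertically (top ↔ bottom).

The green diamond is in the bottom-right of the first image and the top-right of the second — shapes on opposite sides of the horizontal midline have swapped in a mirror flip.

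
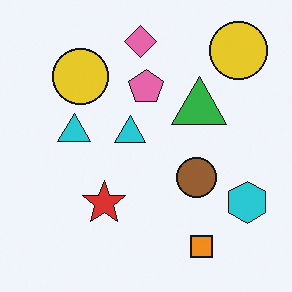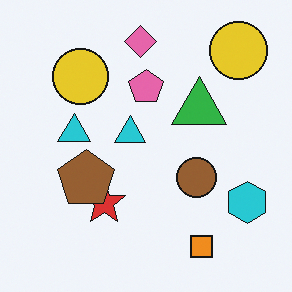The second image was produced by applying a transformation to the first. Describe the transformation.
Overlaid with an additional brown pentagon.

A brown pentagon appears in the second image that is absent from the first.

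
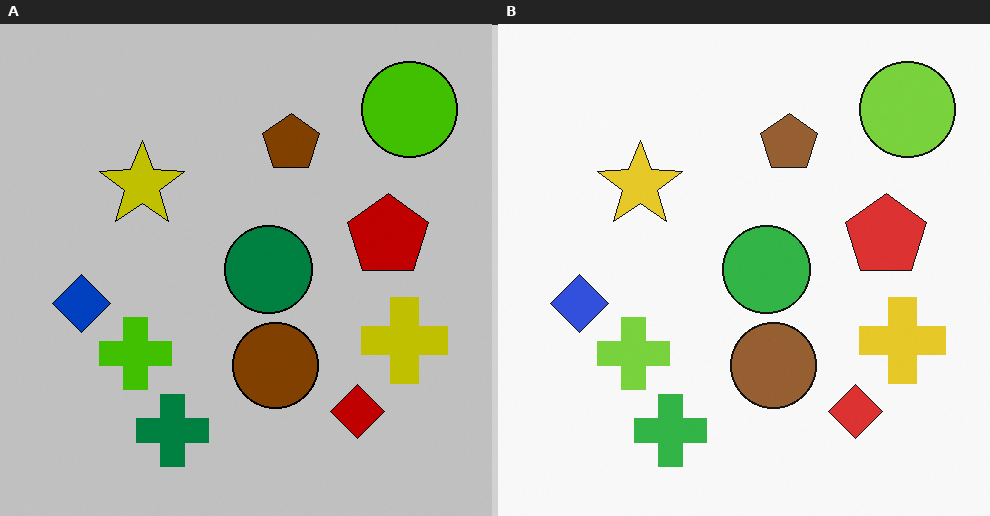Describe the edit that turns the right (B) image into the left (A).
Aggressively posterized.

Each flat color has snapped to a coarser quantized level — most visibly, the near-white background has dropped to a flat grey.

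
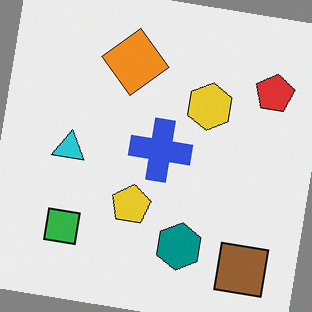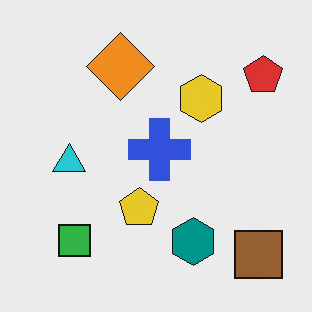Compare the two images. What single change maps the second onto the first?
The image was rotated clockwise by a few degrees.

Every shape is tilted by the same angle and the image corners show triangular fill wedges — a whole-image rotation by a non-right angle.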